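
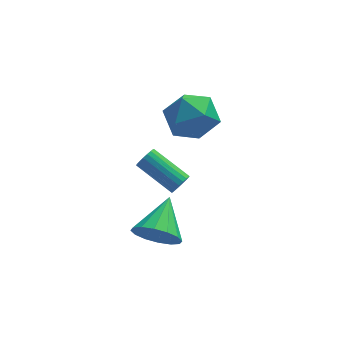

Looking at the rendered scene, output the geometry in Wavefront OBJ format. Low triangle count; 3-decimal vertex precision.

v -0.187 4.606 3.677
v 0.81 3.93 4.049
v -0.75 3.09 2.431
v 0.247 2.414 2.803
v -0.702 2.632 3.605
v -0.354 3.569 4.375
v 0.414 3.451 2.105
v 0.762 4.388 2.875
v 1.182 3.216 3.078
v 0.492 2.71 4.005
v -0.432 4.31 2.475
v -1.122 3.804 3.402
v -1.713 -1.453 0.416
v -0.815 -1.528 -0.103
v -1.087 0.153 1.264
v -1.136 -1.235 -0.421
v -1.611 -1 -0.515
v -2.114 -0.887 -0.359
v -2.509 -0.925 0.005
v -2.691 -1.104 0.478
v -2.611 -1.377 0.936
v -2.29 -1.67 1.254
v -1.815 -1.905 1.347
v -1.312 -2.018 1.191
v -0.917 -1.98 0.828
v -0.735 -1.801 0.354
v -0.753 -1.216 3.406
v -0.438 -1.122 3.784
v -1.733 -0.11 4.611
v -2.047 -0.204 4.234
v -0.398 -0.955 3.643
v -1.692 0.057 4.47
v -0.427 -0.84 3.455
v -1.722 0.173 4.282
v -0.521 -0.799 3.257
v -1.816 0.214 4.085
v -0.661 -0.84 3.089
v -1.956 0.172 3.917
v -0.819 -0.957 2.984
v -2.114 0.056 3.812
v -0.964 -1.124 2.963
v -2.259 -0.112 3.79
v -1.067 -1.31 3.029
v -2.362 -0.298 3.856
v -1.108 -1.477 3.17
v -2.402 -0.465 3.997
v -1.078 -1.593 3.358
v -2.373 -0.58 4.185
v -0.984 -1.634 3.555
v -2.279 -0.621 4.383
v -0.844 -1.592 3.723
v -2.139 -0.58 4.551
v -0.686 -1.476 3.828
v -1.981 -0.463 4.656
v -0.541 -1.308 3.85
v -1.836 -0.296 4.677
f 1 12 6
f 1 6 2
f 1 2 8
f 1 8 11
f 1 11 12
f 2 6 10
f 6 12 5
f 12 11 3
f 11 8 7
f 8 2 9
f 4 10 5
f 4 5 3
f 4 3 7
f 4 7 9
f 4 9 10
f 5 10 6
f 3 5 12
f 7 3 11
f 9 7 8
f 10 9 2
f 14 13 16
f 14 16 15
f 16 13 17
f 16 17 15
f 17 13 18
f 17 18 15
f 18 13 19
f 18 19 15
f 19 13 20
f 19 20 15
f 20 13 21
f 20 21 15
f 21 13 22
f 21 22 15
f 22 13 23
f 22 23 15
f 23 13 24
f 23 24 15
f 24 13 25
f 24 25 15
f 25 13 26
f 25 26 15
f 26 13 14
f 26 14 15
f 28 27 31
f 28 31 29
f 29 31 32
f 29 32 30
f 31 27 33
f 31 33 32
f 32 33 34
f 32 34 30
f 33 27 35
f 33 35 34
f 34 35 36
f 34 36 30
f 35 27 37
f 35 37 36
f 36 37 38
f 36 38 30
f 37 27 39
f 37 39 38
f 38 39 40
f 38 40 30
f 39 27 41
f 39 41 40
f 40 41 42
f 40 42 30
f 41 27 43
f 41 43 42
f 42 43 44
f 42 44 30
f 43 27 45
f 43 45 44
f 44 45 46
f 44 46 30
f 45 27 47
f 45 47 46
f 46 47 48
f 46 48 30
f 47 27 49
f 47 49 48
f 48 49 50
f 48 50 30
f 49 27 51
f 49 51 50
f 50 51 52
f 50 52 30
f 51 27 53
f 51 53 52
f 52 53 54
f 52 54 30
f 53 27 55
f 53 55 54
f 54 55 56
f 54 56 30
f 55 27 28
f 55 28 56
f 56 28 29
f 56 29 30



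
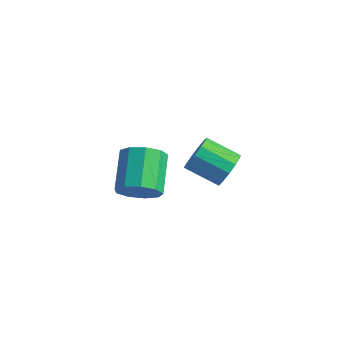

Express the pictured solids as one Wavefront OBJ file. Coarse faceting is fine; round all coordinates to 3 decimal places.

v -1.788 3.784 -1.915
v -1.267 3.606 -1.08
v -2.791 2.939 -0.27
v -3.312 3.116 -1.105
v -1.471 4.129 -1.032
v -2.995 3.462 -0.222
v -1.775 4.543 -1.264
v -3.299 3.876 -0.455
v -2.083 4.715 -1.703
v -3.607 4.048 -0.894
v -2.298 4.592 -2.209
v -3.822 3.925 -1.4
v -2.351 4.212 -2.622
v -3.875 3.545 -1.812
v -2.225 3.696 -2.81
v -3.749 3.029 -2.001
v -1.96 3.208 -2.714
v -3.484 2.54 -1.904
v -1.641 2.902 -2.364
v -3.165 2.235 -1.555
v -1.368 2.877 -1.872
v -2.892 2.21 -1.062
v -1.229 3.139 -1.393
v -2.753 2.472 -0.584
v -1.938 -2.035 0.07
v -1.051 -1.85 0.659
v -2.135 -0.401 1.838
v -3.022 -0.585 1.25
v -1.07 -1.393 0.079
v -2.153 0.057 1.258
v -1.495 -1.235 -0.505
v -2.578 0.214 0.675
v -2.127 -1.452 -0.819
v -3.21 -0.003 0.36
v -2.671 -1.942 -0.718
v -3.754 -0.492 0.462
v -2.872 -2.475 -0.247
v -3.956 -1.025 0.932
v -2.636 -2.802 0.372
v -3.72 -1.352 1.551
v -2.074 -2.77 0.85
v -3.157 -1.321 2.029
v -1.448 -2.394 0.963
v -2.532 -0.945 2.142
f 2 1 5
f 2 5 3
f 3 5 6
f 3 6 4
f 5 1 7
f 5 7 6
f 6 7 8
f 6 8 4
f 7 1 9
f 7 9 8
f 8 9 10
f 8 10 4
f 9 1 11
f 9 11 10
f 10 11 12
f 10 12 4
f 11 1 13
f 11 13 12
f 12 13 14
f 12 14 4
f 13 1 15
f 13 15 14
f 14 15 16
f 14 16 4
f 15 1 17
f 15 17 16
f 16 17 18
f 16 18 4
f 17 1 19
f 17 19 18
f 18 19 20
f 18 20 4
f 19 1 21
f 19 21 20
f 20 21 22
f 20 22 4
f 21 1 23
f 21 23 22
f 22 23 24
f 22 24 4
f 23 1 2
f 23 2 24
f 24 2 3
f 24 3 4
f 26 25 29
f 26 29 27
f 27 29 30
f 27 30 28
f 29 25 31
f 29 31 30
f 30 31 32
f 30 32 28
f 31 25 33
f 31 33 32
f 32 33 34
f 32 34 28
f 33 25 35
f 33 35 34
f 34 35 36
f 34 36 28
f 35 25 37
f 35 37 36
f 36 37 38
f 36 38 28
f 37 25 39
f 37 39 38
f 38 39 40
f 38 40 28
f 39 25 41
f 39 41 40
f 40 41 42
f 40 42 28
f 41 25 43
f 41 43 42
f 42 43 44
f 42 44 28
f 43 25 26
f 43 26 44
f 44 26 27
f 44 27 28



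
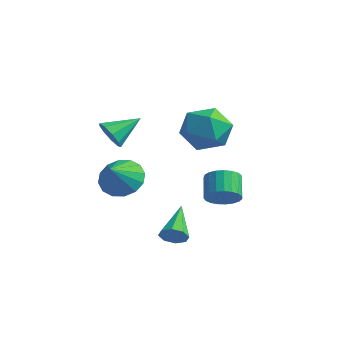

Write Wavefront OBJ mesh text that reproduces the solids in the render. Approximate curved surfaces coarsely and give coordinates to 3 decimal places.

v -1.592 1.675 2.607
v -1.102 2.418 3.362
v -1.038 0.222 3.678
v -0.548 0.965 4.433
v -1.71 0.917 4.333
v -2.052 1.815 3.671
v -0.088 0.825 3.369
v -0.43 1.723 2.707
v -0.172 1.893 3.833
v -1.174 1.95 4.428
v -0.966 0.69 2.612
v -1.968 0.747 3.207
v -0.898 2.151 -0.55
v -0.261 2.344 -0.161
v -0.906 3.022 0.558
v -1.542 2.829 0.17
v -0.273 2.571 -0.386
v -0.918 3.249 0.333
v -0.393 2.726 -0.639
v -1.038 3.404 0.08
v -0.6 2.781 -0.877
v -1.245 3.459 -0.158
v -0.859 2.728 -1.058
v -1.503 3.406 -0.339
v -1.124 2.574 -1.152
v -1.769 3.252 -0.432
v -1.35 2.348 -1.141
v -1.995 3.026 -0.422
v -1.498 2.087 -1.028
v -2.143 2.765 -0.308
v -1.542 1.838 -0.832
v -2.187 2.516 -0.113
v -1.475 1.642 -0.587
v -2.119 2.32 0.132
v -1.308 1.535 -0.336
v -1.952 2.213 0.383
v -1.07 1.534 -0.122
v -1.714 2.212 0.597
v -0.802 1.64 0.018
v -1.446 2.318 0.737
v -0.551 1.834 0.06
v -1.195 2.512 0.779
v -0.36 2.083 -0.003
v -1.004 2.761 0.716
v -4.089 -0.978 2.971
v -3.552 -1.358 3.311
v -3.631 0.278 3.649
v -3.384 -1.18 2.868
v -3.546 -0.907 2.473
v -3.961 -0.669 2.311
v -4.437 -0.575 2.457
v -4.749 -0.67 2.844
v -4.753 -0.909 3.29
v -4.445 -1.181 3.586
v -3.971 -1.358 3.595
v -3.735 -0.705 0.608
v -2.786 -0.431 0.551
v -3.405 -1.655 1.552
v -2.987 -0.136 0.918
v -3.389 0.007 1.202
v -3.884 -0.041 1.327
v -4.339 -0.267 1.259
v -4.632 -0.611 1.016
v -4.685 -0.979 0.664
v -4.483 -1.274 0.297
v -4.081 -1.417 0.013
v -3.586 -1.369 -0.112
v -3.131 -1.143 -0.044
v -2.838 -0.8 0.199
v 1.045 -2.682 -0.11
v 1.301 -2.29 -0.468
v 0.195 -1.378 0.71
v 0.909 -2.443 -0.632
v 0.597 -2.736 -0.49
v 0.547 -2.998 -0.125
v 0.789 -3.075 0.248
v 1.181 -2.922 0.412
v 1.494 -2.629 0.27
v 1.543 -2.367 -0.095
f 1 12 6
f 1 6 2
f 1 2 8
f 1 8 11
f 1 11 12
f 2 6 10
f 6 12 5
f 12 11 3
f 11 8 7
f 8 2 9
f 4 10 5
f 4 5 3
f 4 3 7
f 4 7 9
f 4 9 10
f 5 10 6
f 3 5 12
f 7 3 11
f 9 7 8
f 10 9 2
f 14 13 17
f 14 17 15
f 15 17 18
f 15 18 16
f 17 13 19
f 17 19 18
f 18 19 20
f 18 20 16
f 19 13 21
f 19 21 20
f 20 21 22
f 20 22 16
f 21 13 23
f 21 23 22
f 22 23 24
f 22 24 16
f 23 13 25
f 23 25 24
f 24 25 26
f 24 26 16
f 25 13 27
f 25 27 26
f 26 27 28
f 26 28 16
f 27 13 29
f 27 29 28
f 28 29 30
f 28 30 16
f 29 13 31
f 29 31 30
f 30 31 32
f 30 32 16
f 31 13 33
f 31 33 32
f 32 33 34
f 32 34 16
f 33 13 35
f 33 35 34
f 34 35 36
f 34 36 16
f 35 13 37
f 35 37 36
f 36 37 38
f 36 38 16
f 37 13 39
f 37 39 38
f 38 39 40
f 38 40 16
f 39 13 41
f 39 41 40
f 40 41 42
f 40 42 16
f 41 13 43
f 41 43 42
f 42 43 44
f 42 44 16
f 43 13 14
f 43 14 44
f 44 14 15
f 44 15 16
f 46 45 48
f 46 48 47
f 48 45 49
f 48 49 47
f 49 45 50
f 49 50 47
f 50 45 51
f 50 51 47
f 51 45 52
f 51 52 47
f 52 45 53
f 52 53 47
f 53 45 54
f 53 54 47
f 54 45 55
f 54 55 47
f 55 45 46
f 55 46 47
f 57 56 59
f 57 59 58
f 59 56 60
f 59 60 58
f 60 56 61
f 60 61 58
f 61 56 62
f 61 62 58
f 62 56 63
f 62 63 58
f 63 56 64
f 63 64 58
f 64 56 65
f 64 65 58
f 65 56 66
f 65 66 58
f 66 56 67
f 66 67 58
f 67 56 68
f 67 68 58
f 68 56 69
f 68 69 58
f 69 56 57
f 69 57 58
f 71 70 73
f 71 73 72
f 73 70 74
f 73 74 72
f 74 70 75
f 74 75 72
f 75 70 76
f 75 76 72
f 76 70 77
f 76 77 72
f 77 70 78
f 77 78 72
f 78 70 79
f 78 79 72
f 79 70 71
f 79 71 72



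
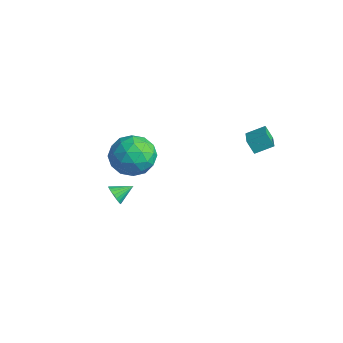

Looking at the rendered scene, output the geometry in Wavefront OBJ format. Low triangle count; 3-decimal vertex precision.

v 1.837 -2.954 3.463
v 2.674 -2.947 4.292
v 2.066 -4.833 3.248
v 2.903 -4.826 4.077
v 1.78 -4.628 4.372
v 1.638 -3.466 4.504
v 3.102 -4.314 3.036
v 2.96 -3.152 3.168
v 3.455 -3.787 4.028
v 2.638 -3.981 4.854
v 2.102 -3.799 2.686
v 1.285 -3.993 3.512
v 2.235 -2.785 3.896
v 2.505 -4.995 3.644
v 1.845 -4.878 3.817
v 2.336 -4.874 4.304
v 1.627 -3.091 4.021
v 2.118 -3.086 4.508
v 1.593 -4.074 4.555
v 2.622 -4.694 3.032
v 3.113 -4.689 3.519
v 2.404 -2.906 3.236
v 2.895 -2.902 3.723
v 3.147 -3.706 2.985
v 3.186 -3.275 4.228
v 3.321 -4.38 4.102
v 3.438 -4.079 3.49
v 3.355 -3.396 3.568
v 2.706 -3.389 4.714
v 2.841 -4.494 4.588
v 2.181 -4.377 4.761
v 2.098 -3.694 4.839
v 3.165 -3.883 4.558
v 1.899 -3.286 2.952
v 2.034 -4.391 2.826
v 2.642 -4.086 2.701
v 2.559 -3.403 2.779
v 1.419 -3.4 3.438
v 1.554 -4.505 3.312
v 1.385 -4.384 3.972
v 1.302 -3.701 4.05
v 1.575 -3.897 2.982
v 3.108 1.81 3.327
v 4.072 1.185 3.674
v 3.496 2.648 3.761
v 4.46 2.022 4.108
v 3.48 1.998 2.632
v 4.444 1.372 2.979
v 3.868 2.835 3.066
v 4.832 2.21 3.413
v -0.972 -2.905 -1.957
v -0.618 -3.172 -1.567
v -0.748 -1.975 -1.523
v -0.464 -3.123 -1.751
v -0.397 -3.037 -1.971
v -0.43 -2.927 -2.188
v -0.556 -2.814 -2.366
v -0.755 -2.717 -2.472
v -0.991 -2.652 -2.489
v -1.224 -2.631 -2.415
v -1.413 -2.657 -2.261
v -1.526 -2.726 -2.054
v -1.543 -2.826 -1.831
v -1.461 -2.94 -1.629
v -1.295 -3.047 -1.484
v -1.073 -3.13 -1.421
v -0.834 -3.174 -1.45
f 1 38 17
f 38 12 41
f 17 41 6
f 38 41 17
f 1 17 13
f 17 6 18
f 13 18 2
f 17 18 13
f 1 13 22
f 13 2 23
f 22 23 8
f 13 23 22
f 1 22 34
f 22 8 37
f 34 37 11
f 22 37 34
f 1 34 38
f 34 11 42
f 38 42 12
f 34 42 38
f 2 18 29
f 18 6 32
f 29 32 10
f 18 32 29
f 6 41 19
f 41 12 40
f 19 40 5
f 41 40 19
f 12 42 39
f 42 11 35
f 39 35 3
f 42 35 39
f 11 37 36
f 37 8 24
f 36 24 7
f 37 24 36
f 8 23 28
f 23 2 25
f 28 25 9
f 23 25 28
f 4 30 16
f 30 10 31
f 16 31 5
f 30 31 16
f 4 16 14
f 16 5 15
f 14 15 3
f 16 15 14
f 4 14 21
f 14 3 20
f 21 20 7
f 14 20 21
f 4 21 26
f 21 7 27
f 26 27 9
f 21 27 26
f 4 26 30
f 26 9 33
f 30 33 10
f 26 33 30
f 5 31 19
f 31 10 32
f 19 32 6
f 31 32 19
f 3 15 39
f 15 5 40
f 39 40 12
f 15 40 39
f 7 20 36
f 20 3 35
f 36 35 11
f 20 35 36
f 9 27 28
f 27 7 24
f 28 24 8
f 27 24 28
f 10 33 29
f 33 9 25
f 29 25 2
f 33 25 29
f 44 46 43
f 47 44 43
f 43 46 45
f 45 47 43
f 44 50 46
f 48 44 47
f 48 50 44
f 46 50 45
f 49 47 45
f 45 50 49
f 49 48 47
f 50 48 49
f 52 51 54
f 52 54 53
f 54 51 55
f 54 55 53
f 55 51 56
f 55 56 53
f 56 51 57
f 56 57 53
f 57 51 58
f 57 58 53
f 58 51 59
f 58 59 53
f 59 51 60
f 59 60 53
f 60 51 61
f 60 61 53
f 61 51 62
f 61 62 53
f 62 51 63
f 62 63 53
f 63 51 64
f 63 64 53
f 64 51 65
f 64 65 53
f 65 51 66
f 65 66 53
f 66 51 67
f 66 67 53
f 67 51 52
f 67 52 53



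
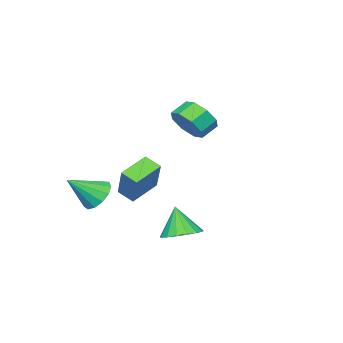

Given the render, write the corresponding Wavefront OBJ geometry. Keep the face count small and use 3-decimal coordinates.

v -2.449 -1.228 1.41
v -1.87 -1.215 2.297
v -2.731 -0.999 2.857
v -3.311 -1.012 1.97
v -1.915 -0.486 1.946
v -2.776 -0.269 2.505
v -2.273 -0.191 1.28
v -3.135 0.025 1.84
v -2.735 -0.504 0.691
v -3.596 -0.287 1.251
v -3.029 -1.241 0.523
v -3.89 -1.025 1.083
v -2.984 -1.971 0.875
v -3.845 -1.754 1.434
v -2.625 -2.265 1.54
v -3.487 -2.049 2.1
v -2.164 -1.953 2.129
v -3.025 -1.736 2.689
v 2.547 -2.396 -1.929
v 2.948 -2.862 -2.653
v 3.793 -3.124 -0.771
v 3.196 -2.389 -2.623
v 3.238 -1.918 -2.372
v 3.061 -1.599 -1.981
v 2.721 -1.532 -1.573
v 2.325 -1.74 -1.278
v 2 -2.157 -1.19
v 1.849 -2.649 -1.337
v 1.919 -3.06 -1.671
v 2.189 -3.261 -2.088
v 2.572 -3.187 -2.454
v 1.292 -2.251 -2.067
v -0.206 -2.097 -1.441
v 1.2 -1.407 -2.493
v -0.297 -1.253 -1.868
v 2.097 -1.307 -0.372
v 0.6 -1.153 0.253
v 2.006 -0.463 -0.799
v 0.508 -0.309 -0.173
v 2.514 2.612 -3.031
v 3.495 2.596 -2.9
v 2.306 2.048 -1.549
v 3.368 3.028 -2.753
v 3.046 3.365 -2.67
v 2.602 3.53 -2.67
v 2.137 3.484 -2.752
v 1.759 3.239 -2.898
v 1.554 2.85 -3.075
v 1.569 2.407 -3.242
v 1.8 2.011 -3.361
v 2.195 1.752 -3.404
v 2.663 1.691 -3.361
v 3.097 1.841 -3.243
v 3.397 2.167 -3.077
f 2 1 5
f 2 5 3
f 3 5 6
f 3 6 4
f 5 1 7
f 5 7 6
f 6 7 8
f 6 8 4
f 7 1 9
f 7 9 8
f 8 9 10
f 8 10 4
f 9 1 11
f 9 11 10
f 10 11 12
f 10 12 4
f 11 1 13
f 11 13 12
f 12 13 14
f 12 14 4
f 13 1 15
f 13 15 14
f 14 15 16
f 14 16 4
f 15 1 17
f 15 17 16
f 16 17 18
f 16 18 4
f 17 1 2
f 17 2 18
f 18 2 3
f 18 3 4
f 20 19 22
f 20 22 21
f 22 19 23
f 22 23 21
f 23 19 24
f 23 24 21
f 24 19 25
f 24 25 21
f 25 19 26
f 25 26 21
f 26 19 27
f 26 27 21
f 27 19 28
f 27 28 21
f 28 19 29
f 28 29 21
f 29 19 30
f 29 30 21
f 30 19 31
f 30 31 21
f 31 19 20
f 31 20 21
f 33 35 32
f 36 33 32
f 32 35 34
f 34 36 32
f 33 39 35
f 37 33 36
f 37 39 33
f 35 39 34
f 38 36 34
f 34 39 38
f 38 37 36
f 39 37 38
f 41 40 43
f 41 43 42
f 43 40 44
f 43 44 42
f 44 40 45
f 44 45 42
f 45 40 46
f 45 46 42
f 46 40 47
f 46 47 42
f 47 40 48
f 47 48 42
f 48 40 49
f 48 49 42
f 49 40 50
f 49 50 42
f 50 40 51
f 50 51 42
f 51 40 52
f 51 52 42
f 52 40 53
f 52 53 42
f 53 40 54
f 53 54 42
f 54 40 41
f 54 41 42



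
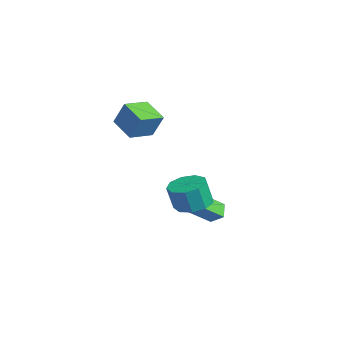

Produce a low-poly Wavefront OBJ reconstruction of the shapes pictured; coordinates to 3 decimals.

v 0.494 0.953 -4.429
v 0.548 -0.605 -3.192
v 1.099 1.429 -3.856
v 1.154 -0.129 -2.619
v 1.246 0.589 -4.921
v 1.301 -0.969 -3.684
v 1.852 1.065 -4.348
v 1.906 -0.493 -3.111
v 2.333 -0.83 -2.712
v 3.373 -0.61 -2.595
v 3.288 -0.969 -1.152
v 2.247 -1.19 -1.268
v 2.974 -0.009 -2.469
v 2.889 -0.368 -1.026
v 2.275 0.207 -2.457
v 2.19 -0.152 -1.013
v 1.603 -0.062 -2.564
v 1.518 -0.421 -1.12
v 1.272 -0.691 -2.74
v 1.187 -1.05 -1.296
v 1.438 -1.385 -2.903
v 1.352 -1.744 -1.459
v 2.022 -1.819 -2.976
v 1.937 -2.179 -1.533
v 2.752 -1.791 -2.926
v 2.666 -2.151 -1.483
v 3.285 -1.313 -2.776
v 3.2 -1.673 -1.332
v -0.981 -3.925 2.3
v -0.509 -3.497 3.691
v -1.453 -2.497 2.021
v -0.98 -2.069 3.412
v 0.44 -3.571 1.708
v 0.913 -3.143 3.099
v -0.031 -2.143 1.429
v 0.441 -1.715 2.82
f 2 4 1
f 5 2 1
f 1 4 3
f 3 5 1
f 2 8 4
f 6 2 5
f 6 8 2
f 4 8 3
f 7 5 3
f 3 8 7
f 7 6 5
f 8 6 7
f 10 9 13
f 10 13 11
f 11 13 14
f 11 14 12
f 13 9 15
f 13 15 14
f 14 15 16
f 14 16 12
f 15 9 17
f 15 17 16
f 16 17 18
f 16 18 12
f 17 9 19
f 17 19 18
f 18 19 20
f 18 20 12
f 19 9 21
f 19 21 20
f 20 21 22
f 20 22 12
f 21 9 23
f 21 23 22
f 22 23 24
f 22 24 12
f 23 9 25
f 23 25 24
f 24 25 26
f 24 26 12
f 25 9 27
f 25 27 26
f 26 27 28
f 26 28 12
f 27 9 10
f 27 10 28
f 28 10 11
f 28 11 12
f 30 32 29
f 33 30 29
f 29 32 31
f 31 33 29
f 30 36 32
f 34 30 33
f 34 36 30
f 32 36 31
f 35 33 31
f 31 36 35
f 35 34 33
f 36 34 35



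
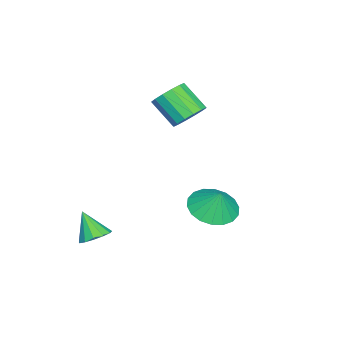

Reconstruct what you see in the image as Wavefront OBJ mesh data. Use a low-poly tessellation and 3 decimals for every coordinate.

v 2.971 -2.521 -3.813
v 3.528 -2.371 -3.535
v 2.629 -3.119 -2.807
v 3.299 -2.105 -3.454
v 2.966 -1.97 -3.487
v 2.635 -2.01 -3.624
v 2.411 -2.212 -3.821
v 2.364 -2.512 -4.015
v 2.51 -2.815 -4.145
v 2.803 -3.024 -4.17
v 3.149 -3.074 -4.082
v 3.439 -2.947 -3.908
v 3.58 -2.685 -3.704
v 2.657 1.691 -1.57
v 3.412 1.132 -1.567
v 2.903 2.029 -0.65
v 3.559 1.485 -1.736
v 3.526 1.88 -1.872
v 3.322 2.237 -1.949
v 2.986 2.485 -1.95
v 2.584 2.577 -1.876
v 2.197 2.493 -1.741
v 1.901 2.25 -1.572
v 1.755 1.897 -1.403
v 1.787 1.502 -1.267
v 1.992 1.146 -1.191
v 2.328 0.897 -1.189
v 2.729 0.805 -1.264
v 3.116 0.889 -1.398
v -1.301 -0.324 0.295
v -0.765 -0.793 0.028
v -1.143 -1.744 0.939
v -1.679 -1.276 1.205
v -0.588 -0.589 0.315
v -0.967 -1.54 1.225
v -0.603 -0.314 0.596
v -0.982 -1.265 1.506
v -0.805 -0.042 0.796
v -1.183 -0.993 1.707
v -1.139 0.155 0.862
v -1.518 -0.797 1.773
v -1.517 0.222 0.776
v -1.896 -0.729 1.687
v -1.837 0.144 0.561
v -2.215 -0.807 1.472
v -2.013 -0.06 0.275
v -2.392 -1.011 1.185
v -1.998 -0.335 -0.006
v -2.377 -1.286 0.904
v -1.797 -0.607 -0.207
v -2.175 -1.558 0.704
v -1.462 -0.803 -0.273
v -1.841 -1.755 0.638
v -1.084 -0.871 -0.187
v -1.463 -1.822 0.724
f 2 1 4
f 2 4 3
f 4 1 5
f 4 5 3
f 5 1 6
f 5 6 3
f 6 1 7
f 6 7 3
f 7 1 8
f 7 8 3
f 8 1 9
f 8 9 3
f 9 1 10
f 9 10 3
f 10 1 11
f 10 11 3
f 11 1 12
f 11 12 3
f 12 1 13
f 12 13 3
f 13 1 2
f 13 2 3
f 15 14 17
f 15 17 16
f 17 14 18
f 17 18 16
f 18 14 19
f 18 19 16
f 19 14 20
f 19 20 16
f 20 14 21
f 20 21 16
f 21 14 22
f 21 22 16
f 22 14 23
f 22 23 16
f 23 14 24
f 23 24 16
f 24 14 25
f 24 25 16
f 25 14 26
f 25 26 16
f 26 14 27
f 26 27 16
f 27 14 28
f 27 28 16
f 28 14 29
f 28 29 16
f 29 14 15
f 29 15 16
f 31 30 34
f 31 34 32
f 32 34 35
f 32 35 33
f 34 30 36
f 34 36 35
f 35 36 37
f 35 37 33
f 36 30 38
f 36 38 37
f 37 38 39
f 37 39 33
f 38 30 40
f 38 40 39
f 39 40 41
f 39 41 33
f 40 30 42
f 40 42 41
f 41 42 43
f 41 43 33
f 42 30 44
f 42 44 43
f 43 44 45
f 43 45 33
f 44 30 46
f 44 46 45
f 45 46 47
f 45 47 33
f 46 30 48
f 46 48 47
f 47 48 49
f 47 49 33
f 48 30 50
f 48 50 49
f 49 50 51
f 49 51 33
f 50 30 52
f 50 52 51
f 51 52 53
f 51 53 33
f 52 30 54
f 52 54 53
f 53 54 55
f 53 55 33
f 54 30 31
f 54 31 55
f 55 31 32
f 55 32 33



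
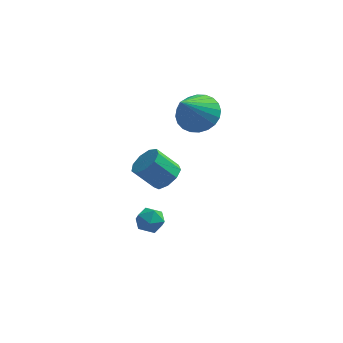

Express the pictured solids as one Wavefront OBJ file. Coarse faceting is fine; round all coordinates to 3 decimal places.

v 3.626 -2.245 0.261
v 4.078 -2.708 0.619
v 3.206 -2.819 1.577
v 2.754 -2.355 1.219
v 4.172 -2.231 0.76
v 3.3 -2.342 1.718
v 4.011 -1.761 0.667
v 3.139 -1.871 1.625
v 3.669 -1.516 0.385
v 2.797 -1.627 1.343
v 3.308 -1.613 0.044
v 2.436 -1.724 1.002
v 3.095 -2.005 -0.195
v 2.223 -2.116 0.763
v 3.13 -2.509 -0.221
v 2.258 -2.62 0.737
v 3.398 -2.89 -0.021
v 2.526 -3 0.937
v 3.772 -2.968 0.311
v 2.9 -3.079 1.269
v 2.067 -0.814 -3.71
v 2.608 -0.387 -3.857
v 2.792 -1.593 -3.303
v 3.333 -1.166 -3.45
v 2.883 -0.998 -2.935
v 2.434 -0.517 -3.187
v 2.966 -1.463 -3.973
v 2.517 -0.982 -4.225
v 3.163 -0.788 -4.02
v 3.112 -0.501 -3.379
v 2.288 -1.479 -3.781
v 2.237 -1.192 -3.14
v 4.084 3.046 0.387
v 5.053 2.701 0.45
v 3.516 1.734 1.953
v 5.062 3.007 0.71
v 4.922 3.32 0.921
v 4.654 3.59 1.05
v 4.3 3.778 1.079
v 3.913 3.854 1.002
v 3.552 3.807 0.832
v 3.272 3.645 0.594
v 3.116 3.391 0.324
v 3.107 3.084 0.065
v 3.247 2.772 -0.146
v 3.514 2.501 -0.276
v 3.868 2.314 -0.304
v 4.256 2.238 -0.228
v 4.617 2.284 -0.057
v 4.896 2.447 0.181
f 2 1 5
f 2 5 3
f 3 5 6
f 3 6 4
f 5 1 7
f 5 7 6
f 6 7 8
f 6 8 4
f 7 1 9
f 7 9 8
f 8 9 10
f 8 10 4
f 9 1 11
f 9 11 10
f 10 11 12
f 10 12 4
f 11 1 13
f 11 13 12
f 12 13 14
f 12 14 4
f 13 1 15
f 13 15 14
f 14 15 16
f 14 16 4
f 15 1 17
f 15 17 16
f 16 17 18
f 16 18 4
f 17 1 19
f 17 19 18
f 18 19 20
f 18 20 4
f 19 1 2
f 19 2 20
f 20 2 3
f 20 3 4
f 21 32 26
f 21 26 22
f 21 22 28
f 21 28 31
f 21 31 32
f 22 26 30
f 26 32 25
f 32 31 23
f 31 28 27
f 28 22 29
f 24 30 25
f 24 25 23
f 24 23 27
f 24 27 29
f 24 29 30
f 25 30 26
f 23 25 32
f 27 23 31
f 29 27 28
f 30 29 22
f 34 33 36
f 34 36 35
f 36 33 37
f 36 37 35
f 37 33 38
f 37 38 35
f 38 33 39
f 38 39 35
f 39 33 40
f 39 40 35
f 40 33 41
f 40 41 35
f 41 33 42
f 41 42 35
f 42 33 43
f 42 43 35
f 43 33 44
f 43 44 35
f 44 33 45
f 44 45 35
f 45 33 46
f 45 46 35
f 46 33 47
f 46 47 35
f 47 33 48
f 47 48 35
f 48 33 49
f 48 49 35
f 49 33 50
f 49 50 35
f 50 33 34
f 50 34 35



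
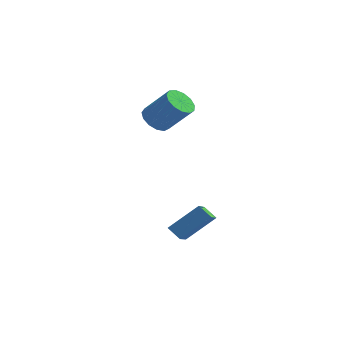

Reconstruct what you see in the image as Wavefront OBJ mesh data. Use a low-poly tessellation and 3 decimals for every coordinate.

v -3.635 3.703 1.295
v -2.981 3.316 0.692
v -1.511 3.29 2.302
v -2.165 3.677 2.905
v -2.927 3.858 0.651
v -1.457 3.832 2.26
v -3.097 4.351 0.814
v -1.627 4.325 2.424
v -3.438 4.638 1.13
v -1.968 4.612 2.74
v -3.841 4.629 1.499
v -2.371 4.603 3.108
v -4.179 4.325 1.802
v -2.709 4.299 3.412
v -4.345 3.824 1.945
v -2.875 3.798 3.555
v -4.285 3.285 1.882
v -2.815 3.259 3.491
v -4.018 2.878 1.632
v -2.548 2.852 3.241
v -3.63 2.733 1.275
v -2.16 2.707 2.885
v -3.244 2.896 0.925
v -1.774 2.87 2.534
v -0.65 -1.9 -3.719
v 0.647 -0.856 -2.36
v -1.013 -0.172 -4.701
v 0.284 0.872 -3.341
v 0.096 -2.072 -4.299
v 1.393 -1.028 -2.939
v -0.267 -0.344 -5.28
v 1.03 0.7 -3.921
f 2 1 5
f 2 5 3
f 3 5 6
f 3 6 4
f 5 1 7
f 5 7 6
f 6 7 8
f 6 8 4
f 7 1 9
f 7 9 8
f 8 9 10
f 8 10 4
f 9 1 11
f 9 11 10
f 10 11 12
f 10 12 4
f 11 1 13
f 11 13 12
f 12 13 14
f 12 14 4
f 13 1 15
f 13 15 14
f 14 15 16
f 14 16 4
f 15 1 17
f 15 17 16
f 16 17 18
f 16 18 4
f 17 1 19
f 17 19 18
f 18 19 20
f 18 20 4
f 19 1 21
f 19 21 20
f 20 21 22
f 20 22 4
f 21 1 23
f 21 23 22
f 22 23 24
f 22 24 4
f 23 1 2
f 23 2 24
f 24 2 3
f 24 3 4
f 26 28 25
f 29 26 25
f 25 28 27
f 27 29 25
f 26 32 28
f 30 26 29
f 30 32 26
f 28 32 27
f 31 29 27
f 27 32 31
f 31 30 29
f 32 30 31



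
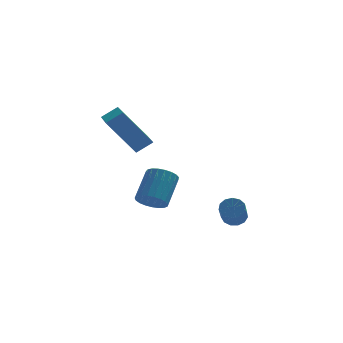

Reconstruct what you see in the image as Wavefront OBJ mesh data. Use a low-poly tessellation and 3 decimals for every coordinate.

v -0.829 1.758 -2.568
v -0.128 1.704 -2.856
v 0.45 2.827 -1.66
v -0.251 2.882 -1.372
v -0.249 1.944 -3.023
v 0.329 3.067 -1.826
v -0.471 2.152 -3.111
v 0.108 3.275 -1.914
v -0.754 2.291 -3.105
v -0.176 3.414 -1.908
v -1.051 2.339 -3.006
v -0.472 3.462 -1.81
v -1.309 2.286 -2.832
v -0.73 3.409 -1.635
v -1.484 2.142 -2.612
v -0.905 3.265 -1.415
v -1.546 1.932 -2.384
v -0.967 3.055 -1.188
v -1.484 1.691 -2.188
v -0.906 2.814 -0.992
v -1.309 1.463 -2.058
v -0.73 2.586 -0.862
v -1.051 1.285 -2.017
v -0.472 2.408 -0.82
v -0.755 1.189 -2.07
v -0.176 2.312 -0.874
v -0.471 1.192 -2.21
v 0.107 2.315 -1.013
v -0.25 1.293 -2.411
v 0.329 2.416 -1.215
v -0.128 1.474 -2.64
v 0.45 2.597 -1.444
v -1.559 0.543 0.831
v -2.831 0.725 2.53
v -1.665 2.598 0.531
v -2.937 2.781 2.23
v -0.823 0.659 1.37
v -2.095 0.842 3.069
v -0.929 2.715 1.07
v -2.201 2.897 2.769
v 2.905 2.408 -3.799
v 3.482 2.248 -3.842
v 3.252 1.173 -2.944
v 2.675 1.332 -2.901
v 3.463 2.467 -3.585
v 3.232 1.391 -2.687
v 3.266 2.667 -3.396
v 3.036 1.591 -2.498
v 2.955 2.785 -3.335
v 2.725 1.709 -2.437
v 2.629 2.783 -3.421
v 2.398 1.707 -2.523
v 2.389 2.662 -3.627
v 2.159 1.586 -2.729
v 2.314 2.46 -3.888
v 2.084 1.385 -2.99
v 2.427 2.242 -4.12
v 2.196 1.166 -3.222
v 2.691 2.076 -4.251
v 2.46 1.001 -3.353
v 3.023 2.016 -4.238
v 2.793 0.94 -3.34
v 3.318 2.08 -4.086
v 3.088 1.005 -3.187
f 2 1 5
f 2 5 3
f 3 5 6
f 3 6 4
f 5 1 7
f 5 7 6
f 6 7 8
f 6 8 4
f 7 1 9
f 7 9 8
f 8 9 10
f 8 10 4
f 9 1 11
f 9 11 10
f 10 11 12
f 10 12 4
f 11 1 13
f 11 13 12
f 12 13 14
f 12 14 4
f 13 1 15
f 13 15 14
f 14 15 16
f 14 16 4
f 15 1 17
f 15 17 16
f 16 17 18
f 16 18 4
f 17 1 19
f 17 19 18
f 18 19 20
f 18 20 4
f 19 1 21
f 19 21 20
f 20 21 22
f 20 22 4
f 21 1 23
f 21 23 22
f 22 23 24
f 22 24 4
f 23 1 25
f 23 25 24
f 24 25 26
f 24 26 4
f 25 1 27
f 25 27 26
f 26 27 28
f 26 28 4
f 27 1 29
f 27 29 28
f 28 29 30
f 28 30 4
f 29 1 31
f 29 31 30
f 30 31 32
f 30 32 4
f 31 1 2
f 31 2 32
f 32 2 3
f 32 3 4
f 34 36 33
f 37 34 33
f 33 36 35
f 35 37 33
f 34 40 36
f 38 34 37
f 38 40 34
f 36 40 35
f 39 37 35
f 35 40 39
f 39 38 37
f 40 38 39
f 42 41 45
f 42 45 43
f 43 45 46
f 43 46 44
f 45 41 47
f 45 47 46
f 46 47 48
f 46 48 44
f 47 41 49
f 47 49 48
f 48 49 50
f 48 50 44
f 49 41 51
f 49 51 50
f 50 51 52
f 50 52 44
f 51 41 53
f 51 53 52
f 52 53 54
f 52 54 44
f 53 41 55
f 53 55 54
f 54 55 56
f 54 56 44
f 55 41 57
f 55 57 56
f 56 57 58
f 56 58 44
f 57 41 59
f 57 59 58
f 58 59 60
f 58 60 44
f 59 41 61
f 59 61 60
f 60 61 62
f 60 62 44
f 61 41 63
f 61 63 62
f 62 63 64
f 62 64 44
f 63 41 42
f 63 42 64
f 64 42 43
f 64 43 44



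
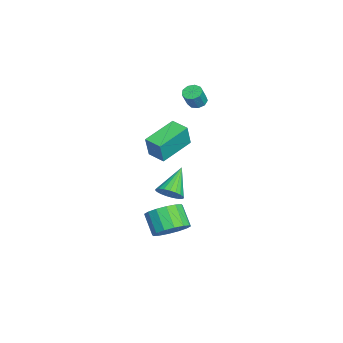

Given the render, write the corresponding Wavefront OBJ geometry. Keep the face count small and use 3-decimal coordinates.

v 1.368 1.871 -3.342
v 2.171 1.515 -2.766
v 1.254 1.074 -1.761
v 0.452 1.429 -2.338
v 2.099 2.03 -2.605
v 1.182 1.588 -1.601
v 1.832 2.501 -2.642
v 0.915 2.06 -1.638
v 1.44 2.804 -2.866
v 0.523 2.362 -1.862
v 1.029 2.857 -3.218
v 0.112 2.415 -2.214
v 0.709 2.645 -3.603
v -0.208 2.204 -2.599
v 0.566 2.226 -3.919
v -0.351 1.785 -2.914
v 0.638 1.712 -4.079
v -0.279 1.27 -3.075
v 0.905 1.24 -4.042
v -0.012 0.799 -3.038
v 1.297 0.938 -3.818
v 0.38 0.496 -2.814
v 1.708 0.885 -3.466
v 0.791 0.443 -2.462
v 2.028 1.096 -3.081
v 1.111 0.655 -2.077
v -3.906 3.139 3.386
v -3.526 2.828 3.096
v -3.014 2.55 4.064
v -3.394 2.861 4.354
v -3.398 3.194 3.133
v -2.886 2.917 4.101
v -3.508 3.535 3.289
v -2.995 3.257 4.257
v -3.804 3.69 3.49
v -3.291 3.412 4.458
v -4.147 3.587 3.642
v -3.635 3.309 4.61
v -4.378 3.275 3.675
v -3.866 2.997 4.643
v -4.388 2.899 3.572
v -3.876 2.621 4.54
v -4.173 2.635 3.382
v -3.66 2.357 4.35
v -3.832 2.607 3.194
v -3.32 2.329 4.162
v 2.664 1.79 0.313
v 3.186 1.826 0.877
v 1.376 2.39 1.467
v 3.207 2.118 0.749
v 3.134 2.354 0.545
v 2.98 2.492 0.301
v 2.771 2.51 0.059
v 2.543 2.402 -0.139
v 2.337 2.189 -0.259
v 2.187 1.907 -0.28
v 2.119 1.605 -0.199
v 2.145 1.335 -0.029
v 2.262 1.144 0.2
v 2.447 1.064 0.448
v 2.67 1.11 0.673
v 2.892 1.274 0.836
v 3.075 1.527 0.908
v -0.662 2.066 2.618
v -0.296 1.896 3.927
v 0.042 2.826 2.52
v 0.408 2.656 3.829
v 0.732 0.704 2.051
v 1.098 0.534 3.36
v 1.436 1.464 1.953
v 1.802 1.294 3.262
f 2 1 5
f 2 5 3
f 3 5 6
f 3 6 4
f 5 1 7
f 5 7 6
f 6 7 8
f 6 8 4
f 7 1 9
f 7 9 8
f 8 9 10
f 8 10 4
f 9 1 11
f 9 11 10
f 10 11 12
f 10 12 4
f 11 1 13
f 11 13 12
f 12 13 14
f 12 14 4
f 13 1 15
f 13 15 14
f 14 15 16
f 14 16 4
f 15 1 17
f 15 17 16
f 16 17 18
f 16 18 4
f 17 1 19
f 17 19 18
f 18 19 20
f 18 20 4
f 19 1 21
f 19 21 20
f 20 21 22
f 20 22 4
f 21 1 23
f 21 23 22
f 22 23 24
f 22 24 4
f 23 1 25
f 23 25 24
f 24 25 26
f 24 26 4
f 25 1 2
f 25 2 26
f 26 2 3
f 26 3 4
f 28 27 31
f 28 31 29
f 29 31 32
f 29 32 30
f 31 27 33
f 31 33 32
f 32 33 34
f 32 34 30
f 33 27 35
f 33 35 34
f 34 35 36
f 34 36 30
f 35 27 37
f 35 37 36
f 36 37 38
f 36 38 30
f 37 27 39
f 37 39 38
f 38 39 40
f 38 40 30
f 39 27 41
f 39 41 40
f 40 41 42
f 40 42 30
f 41 27 43
f 41 43 42
f 42 43 44
f 42 44 30
f 43 27 45
f 43 45 44
f 44 45 46
f 44 46 30
f 45 27 28
f 45 28 46
f 46 28 29
f 46 29 30
f 48 47 50
f 48 50 49
f 50 47 51
f 50 51 49
f 51 47 52
f 51 52 49
f 52 47 53
f 52 53 49
f 53 47 54
f 53 54 49
f 54 47 55
f 54 55 49
f 55 47 56
f 55 56 49
f 56 47 57
f 56 57 49
f 57 47 58
f 57 58 49
f 58 47 59
f 58 59 49
f 59 47 60
f 59 60 49
f 60 47 61
f 60 61 49
f 61 47 62
f 61 62 49
f 62 47 63
f 62 63 49
f 63 47 48
f 63 48 49
f 65 67 64
f 68 65 64
f 64 67 66
f 66 68 64
f 65 71 67
f 69 65 68
f 69 71 65
f 67 71 66
f 70 68 66
f 66 71 70
f 70 69 68
f 71 69 70



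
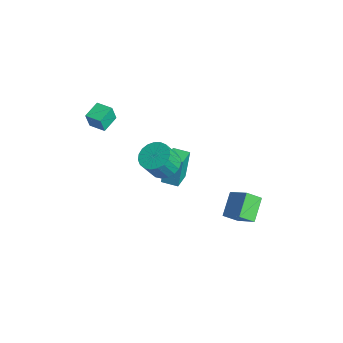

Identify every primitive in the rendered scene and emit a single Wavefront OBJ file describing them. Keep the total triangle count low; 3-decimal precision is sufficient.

v -0.503 3.836 -4.067
v -0.698 2.935 -3.363
v 0.775 4.293 -3.128
v 0.58 3.392 -2.424
v 0.54 2.868 -5.016
v 0.345 1.967 -4.312
v 1.818 3.325 -4.077
v 1.623 2.424 -3.373
v -3.866 -4.582 3.261
v -3.779 -4.858 4.353
v -4.491 -3.601 3.558
v -4.404 -3.877 4.651
v -2.956 -4.023 3.329
v -2.869 -4.299 4.422
v -3.581 -3.042 3.627
v -3.494 -3.318 4.719
v -1.396 -0.736 -0.499
v -1.626 -0.339 1.428
v -0.679 0.014 -0.567
v -0.909 0.411 1.359
v -0.431 -1.631 -0.199
v -0.661 -1.234 1.727
v 0.286 -0.881 -0.268
v 0.056 -0.484 1.659
v 0.574 -1.815 2.441
v 1.144 -1.085 2.79
v 1.297 -1.815 4.068
v 0.726 -2.545 3.719
v 0.768 -0.962 2.904
v 0.921 -1.692 4.183
v 0.358 -0.987 2.939
v 0.511 -1.717 4.218
v -0.014 -1.155 2.888
v 0.139 -1.885 4.166
v -0.284 -1.437 2.759
v -0.132 -2.167 4.037
v -0.407 -1.785 2.575
v -0.254 -2.515 3.854
v -0.36 -2.138 2.368
v -0.207 -2.867 3.647
v -0.151 -2.435 2.174
v 0.002 -3.164 3.452
v 0.183 -2.624 2.026
v 0.336 -3.354 3.304
v 0.584 -2.674 1.949
v 0.737 -3.404 3.228
v 0.984 -2.576 1.958
v 1.137 -3.305 3.236
v 1.312 -2.345 2.05
v 1.465 -3.075 3.328
v 1.513 -2.024 2.209
v 1.666 -2.753 3.488
v 1.552 -1.666 2.409
v 1.705 -2.395 3.688
v 1.421 -1.334 2.614
v 1.574 -2.063 3.893
f 2 4 1
f 5 2 1
f 1 4 3
f 3 5 1
f 2 8 4
f 6 2 5
f 6 8 2
f 4 8 3
f 7 5 3
f 3 8 7
f 7 6 5
f 8 6 7
f 10 12 9
f 13 10 9
f 9 12 11
f 11 13 9
f 10 16 12
f 14 10 13
f 14 16 10
f 12 16 11
f 15 13 11
f 11 16 15
f 15 14 13
f 16 14 15
f 18 20 17
f 21 18 17
f 17 20 19
f 19 21 17
f 18 24 20
f 22 18 21
f 22 24 18
f 20 24 19
f 23 21 19
f 19 24 23
f 23 22 21
f 24 22 23
f 26 25 29
f 26 29 27
f 27 29 30
f 27 30 28
f 29 25 31
f 29 31 30
f 30 31 32
f 30 32 28
f 31 25 33
f 31 33 32
f 32 33 34
f 32 34 28
f 33 25 35
f 33 35 34
f 34 35 36
f 34 36 28
f 35 25 37
f 35 37 36
f 36 37 38
f 36 38 28
f 37 25 39
f 37 39 38
f 38 39 40
f 38 40 28
f 39 25 41
f 39 41 40
f 40 41 42
f 40 42 28
f 41 25 43
f 41 43 42
f 42 43 44
f 42 44 28
f 43 25 45
f 43 45 44
f 44 45 46
f 44 46 28
f 45 25 47
f 45 47 46
f 46 47 48
f 46 48 28
f 47 25 49
f 47 49 48
f 48 49 50
f 48 50 28
f 49 25 51
f 49 51 50
f 50 51 52
f 50 52 28
f 51 25 53
f 51 53 52
f 52 53 54
f 52 54 28
f 53 25 55
f 53 55 54
f 54 55 56
f 54 56 28
f 55 25 26
f 55 26 56
f 56 26 27
f 56 27 28



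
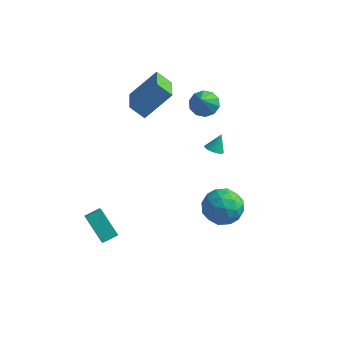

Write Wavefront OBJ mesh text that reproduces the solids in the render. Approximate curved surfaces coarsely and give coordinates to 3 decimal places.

v -3.65 1.167 2.904
v -2.554 2.263 4.336
v -4.488 2.933 2.193
v -3.391 4.029 3.624
v -2.829 1.271 2.196
v -1.732 2.367 3.627
v -3.666 3.037 1.484
v -2.57 4.133 2.916
v -0.261 3.194 2.765
v 0.363 3.674 3.025
v 0.061 1.946 4.295
v -0.067 3.839 3.25
v -0.572 3.757 3.289
v -0.958 3.46 3.129
v -1.078 3.061 2.829
v -0.886 2.713 2.505
v -0.455 2.548 2.28
v 0.05 2.63 2.241
v 0.436 2.928 2.401
v 0.556 3.326 2.701
v 2.566 0.334 -2.505
v 3.239 0.234 -1.531
v 1.561 -1.214 -1.969
v 2.234 -1.314 -0.995
v 1.477 -0.404 -1.103
v 2.099 0.553 -1.435
v 2.701 -1.533 -2.065
v 3.323 -0.576 -2.397
v 3.323 -0.919 -1.259
v 2.566 -0.222 -0.665
v 2.234 -0.758 -2.835
v 1.477 -0.061 -2.241
v 2.991 0.42 -2.065
v 1.809 -1.4 -1.435
v 1.364 -0.865 -1.499
v 1.76 -0.924 -0.926
v 2.321 0.607 -2.009
v 2.716 0.549 -1.436
v 1.68 0.173 -1.185
v 2.084 -1.529 -2.064
v 2.479 -1.587 -1.491
v 3.04 -0.056 -2.574
v 3.436 -0.115 -2.001
v 3.12 -1.153 -2.315
v 3.436 -0.317 -1.333
v 2.845 -1.227 -1.018
v 3.12 -1.355 -1.647
v 3.485 -0.793 -1.841
v 2.991 0.093 -0.984
v 2.4 -0.817 -0.668
v 1.955 -0.282 -0.732
v 2.321 0.28 -0.927
v 3.04 -0.585 -0.824
v 2.4 -0.163 -2.832
v 1.809 -1.073 -2.516
v 2.479 -1.26 -2.573
v 2.845 -0.698 -2.768
v 1.955 0.247 -2.482
v 1.364 -0.663 -2.167
v 1.315 -0.187 -1.659
v 1.68 0.375 -1.853
v 1.76 -0.395 -2.676
v 0.211 3.476 -1.285
v 0.726 3.256 -1.264
v 0.409 4.024 -0.375
v 0.761 3.45 -1.388
v 0.701 3.648 -1.495
v 0.556 3.817 -1.565
v 0.352 3.926 -1.587
v 0.123 3.958 -1.556
v -0.09 3.906 -1.479
v -0.252 3.78 -1.368
v -0.333 3.601 -1.242
v -0.32 3.401 -1.124
v -0.215 3.213 -1.034
v -0.037 3.071 -0.987
v 0.185 2.999 -0.991
v 0.411 3.01 -1.047
v 0.602 3.101 -1.143
v -3.197 -3.445 -4.396
v -2.854 -3.964 -3.832
v -4.416 -2.905 -3.158
v -4.074 -3.425 -2.594
v -2.626 -2.775 -4.126
v -2.284 -3.295 -3.562
v -3.846 -2.236 -2.888
v -3.503 -2.755 -2.324
f 2 4 1
f 5 2 1
f 1 4 3
f 3 5 1
f 2 8 4
f 6 2 5
f 6 8 2
f 4 8 3
f 7 5 3
f 3 8 7
f 7 6 5
f 8 6 7
f 10 9 12
f 10 12 11
f 12 9 13
f 12 13 11
f 13 9 14
f 13 14 11
f 14 9 15
f 14 15 11
f 15 9 16
f 15 16 11
f 16 9 17
f 16 17 11
f 17 9 18
f 17 18 11
f 18 9 19
f 18 19 11
f 19 9 20
f 19 20 11
f 20 9 10
f 20 10 11
f 21 58 37
f 58 32 61
f 37 61 26
f 58 61 37
f 21 37 33
f 37 26 38
f 33 38 22
f 37 38 33
f 21 33 42
f 33 22 43
f 42 43 28
f 33 43 42
f 21 42 54
f 42 28 57
f 54 57 31
f 42 57 54
f 21 54 58
f 54 31 62
f 58 62 32
f 54 62 58
f 22 38 49
f 38 26 52
f 49 52 30
f 38 52 49
f 26 61 39
f 61 32 60
f 39 60 25
f 61 60 39
f 32 62 59
f 62 31 55
f 59 55 23
f 62 55 59
f 31 57 56
f 57 28 44
f 56 44 27
f 57 44 56
f 28 43 48
f 43 22 45
f 48 45 29
f 43 45 48
f 24 50 36
f 50 30 51
f 36 51 25
f 50 51 36
f 24 36 34
f 36 25 35
f 34 35 23
f 36 35 34
f 24 34 41
f 34 23 40
f 41 40 27
f 34 40 41
f 24 41 46
f 41 27 47
f 46 47 29
f 41 47 46
f 24 46 50
f 46 29 53
f 50 53 30
f 46 53 50
f 25 51 39
f 51 30 52
f 39 52 26
f 51 52 39
f 23 35 59
f 35 25 60
f 59 60 32
f 35 60 59
f 27 40 56
f 40 23 55
f 56 55 31
f 40 55 56
f 29 47 48
f 47 27 44
f 48 44 28
f 47 44 48
f 30 53 49
f 53 29 45
f 49 45 22
f 53 45 49
f 64 63 66
f 64 66 65
f 66 63 67
f 66 67 65
f 67 63 68
f 67 68 65
f 68 63 69
f 68 69 65
f 69 63 70
f 69 70 65
f 70 63 71
f 70 71 65
f 71 63 72
f 71 72 65
f 72 63 73
f 72 73 65
f 73 63 74
f 73 74 65
f 74 63 75
f 74 75 65
f 75 63 76
f 75 76 65
f 76 63 77
f 76 77 65
f 77 63 78
f 77 78 65
f 78 63 79
f 78 79 65
f 79 63 64
f 79 64 65
f 81 83 80
f 84 81 80
f 80 83 82
f 82 84 80
f 81 87 83
f 85 81 84
f 85 87 81
f 83 87 82
f 86 84 82
f 82 87 86
f 86 85 84
f 87 85 86



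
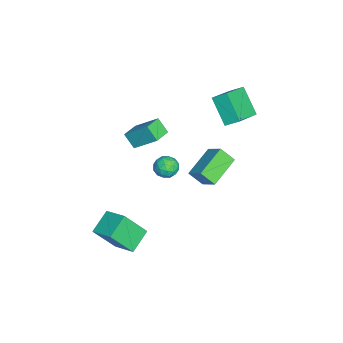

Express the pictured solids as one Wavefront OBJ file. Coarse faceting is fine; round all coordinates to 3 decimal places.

v -4.701 1.805 -3.37
v -4.786 0.968 -2.515
v -3.866 2.584 -2.526
v -3.951 1.746 -1.67
v -2.969 0.814 -4.17
v -3.054 -0.024 -3.314
v -2.134 1.592 -3.325
v -2.219 0.755 -2.47
v -5.299 2.063 2.46
v -3.484 1.234 3.337
v -5.188 2.904 3.026
v -3.373 2.075 3.903
v -4.207 2.905 0.997
v -2.392 2.076 1.874
v -4.096 3.746 1.563
v -2.281 2.917 2.44
v 3.146 -4.712 -3.194
v 1.932 -4.081 -2.444
v 2.732 -3.525 -4.864
v 1.518 -2.894 -4.114
v 4.082 -3.586 -2.626
v 2.868 -2.955 -1.876
v 3.668 -2.399 -4.296
v 2.454 -1.768 -3.546
v -1.724 -2.891 1.976
v -1.32 -1.555 3.128
v -1.336 -2.303 1.158
v -0.932 -0.967 2.31
v -0.628 -3.373 2.15
v -0.224 -2.037 3.302
v -0.24 -2.785 1.332
v 0.164 -1.449 2.484
v -0.911 -0.563 -1.45
v -0.478 -0.601 -0.792
v -1.582 -1.579 -1.068
v -1.149 -1.617 -0.41
v -1.652 -1.019 -0.517
v -1.237 -0.391 -0.753
v -0.823 -1.789 -1.107
v -0.408 -1.161 -1.343
v -0.424 -1.359 -0.58
v -0.936 -0.883 -0.215
v -1.124 -1.297 -1.645
v -1.636 -0.821 -1.28
v -0.636 -0.493 -1.155
v -1.424 -1.687 -0.705
v -1.72 -1.336 -0.768
v -1.465 -1.358 -0.381
v -1.082 -0.37 -1.132
v -0.827 -0.392 -0.745
v -1.517 -0.638 -0.583
v -1.233 -1.788 -1.115
v -0.978 -1.81 -0.728
v -0.595 -0.822 -1.479
v -0.34 -0.844 -1.092
v -0.543 -1.542 -1.277
v -0.349 -0.961 -0.643
v -0.743 -1.558 -0.419
v -0.552 -1.659 -0.828
v -0.308 -1.29 -0.967
v -0.65 -0.681 -0.429
v -1.045 -1.278 -0.204
v -1.34 -0.927 -0.267
v -1.096 -0.558 -0.406
v -0.618 -1.126 -0.304
v -1.015 -0.902 -1.656
v -1.41 -1.499 -1.431
v -0.964 -1.622 -1.454
v -0.72 -1.253 -1.593
v -1.317 -0.622 -1.441
v -1.711 -1.219 -1.217
v -1.752 -0.89 -0.893
v -1.508 -0.521 -1.032
v -1.442 -1.054 -1.556
f 2 4 1
f 5 2 1
f 1 4 3
f 3 5 1
f 2 8 4
f 6 2 5
f 6 8 2
f 4 8 3
f 7 5 3
f 3 8 7
f 7 6 5
f 8 6 7
f 10 12 9
f 13 10 9
f 9 12 11
f 11 13 9
f 10 16 12
f 14 10 13
f 14 16 10
f 12 16 11
f 15 13 11
f 11 16 15
f 15 14 13
f 16 14 15
f 18 20 17
f 21 18 17
f 17 20 19
f 19 21 17
f 18 24 20
f 22 18 21
f 22 24 18
f 20 24 19
f 23 21 19
f 19 24 23
f 23 22 21
f 24 22 23
f 26 28 25
f 29 26 25
f 25 28 27
f 27 29 25
f 26 32 28
f 30 26 29
f 30 32 26
f 28 32 27
f 31 29 27
f 27 32 31
f 31 30 29
f 32 30 31
f 33 70 49
f 70 44 73
f 49 73 38
f 70 73 49
f 33 49 45
f 49 38 50
f 45 50 34
f 49 50 45
f 33 45 54
f 45 34 55
f 54 55 40
f 45 55 54
f 33 54 66
f 54 40 69
f 66 69 43
f 54 69 66
f 33 66 70
f 66 43 74
f 70 74 44
f 66 74 70
f 34 50 61
f 50 38 64
f 61 64 42
f 50 64 61
f 38 73 51
f 73 44 72
f 51 72 37
f 73 72 51
f 44 74 71
f 74 43 67
f 71 67 35
f 74 67 71
f 43 69 68
f 69 40 56
f 68 56 39
f 69 56 68
f 40 55 60
f 55 34 57
f 60 57 41
f 55 57 60
f 36 62 48
f 62 42 63
f 48 63 37
f 62 63 48
f 36 48 46
f 48 37 47
f 46 47 35
f 48 47 46
f 36 46 53
f 46 35 52
f 53 52 39
f 46 52 53
f 36 53 58
f 53 39 59
f 58 59 41
f 53 59 58
f 36 58 62
f 58 41 65
f 62 65 42
f 58 65 62
f 37 63 51
f 63 42 64
f 51 64 38
f 63 64 51
f 35 47 71
f 47 37 72
f 71 72 44
f 47 72 71
f 39 52 68
f 52 35 67
f 68 67 43
f 52 67 68
f 41 59 60
f 59 39 56
f 60 56 40
f 59 56 60
f 42 65 61
f 65 41 57
f 61 57 34
f 65 57 61



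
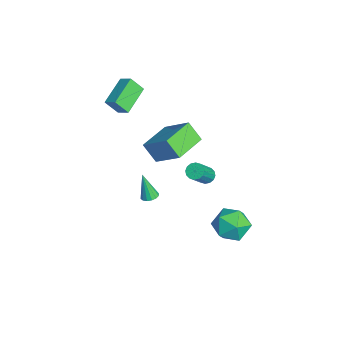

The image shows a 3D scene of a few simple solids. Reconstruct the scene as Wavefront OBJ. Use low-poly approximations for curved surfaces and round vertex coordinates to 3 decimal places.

v -1.276 1.072 2.948
v -0.044 2.179 4.288
v -0.686 1.693 1.892
v 0.546 2.801 3.232
v 0.134 -0.401 2.868
v 1.366 0.707 4.208
v 0.724 0.221 1.812
v 1.956 1.328 3.152
v -4.724 -0.161 3.533
v -4.829 -0.886 4.471
v -4.106 0.343 3.992
v -4.211 -0.381 4.93
v -3.289 -1.279 2.83
v -3.394 -2.003 3.768
v -2.671 -0.774 3.289
v -2.776 -1.499 4.227
v -1.677 0.229 -3.721
v -1.353 -0.215 -3.74
v -2.063 -0.129 -1.999
v -1.182 -0.002 -3.658
v -1.144 0.272 -3.592
v -1.249 0.535 -3.561
v -1.468 0.716 -3.572
v -1.744 0.767 -3.624
v -2.001 0.673 -3.701
v -2.172 0.461 -3.783
v -2.21 0.187 -3.849
v -2.105 -0.076 -3.88
v -1.886 -0.257 -3.869
v -1.61 -0.308 -3.818
v 3.353 4.659 -2.8
v 3.853 5.018 -1.759
v 3.047 2.882 -2.041
v 3.547 3.241 -1
v 2.478 3.689 -1.343
v 2.667 4.788 -1.812
v 4.233 3.112 -1.988
v 4.422 4.211 -2.457
v 4.397 4.062 -1.257
v 3.312 4.418 -0.859
v 3.588 3.482 -2.941
v 2.503 3.838 -2.543
v -3.459 3.857 -4.076
v -3.012 3.728 -4.439
v -2.074 2.894 -2.986
v -2.521 3.023 -2.624
v -2.944 4.003 -4.325
v -2.006 3.169 -2.872
v -3.014 4.239 -4.144
v -2.077 3.405 -2.691
v -3.204 4.373 -3.945
v -2.266 3.538 -2.492
v -3.461 4.368 -3.781
v -2.524 3.534 -2.329
v -3.718 4.227 -3.697
v -2.781 3.392 -2.244
v -3.906 3.986 -3.714
v -2.968 3.152 -2.261
v -3.974 3.711 -3.828
v -3.036 2.877 -2.375
v -3.903 3.475 -4.009
v -2.966 2.641 -2.556
v -3.714 3.342 -4.208
v -2.776 2.507 -2.755
v -3.456 3.346 -4.371
v -2.519 2.512 -2.919
v -3.199 3.488 -4.456
v -2.262 2.653 -3.003
f 2 4 1
f 5 2 1
f 1 4 3
f 3 5 1
f 2 8 4
f 6 2 5
f 6 8 2
f 4 8 3
f 7 5 3
f 3 8 7
f 7 6 5
f 8 6 7
f 10 12 9
f 13 10 9
f 9 12 11
f 11 13 9
f 10 16 12
f 14 10 13
f 14 16 10
f 12 16 11
f 15 13 11
f 11 16 15
f 15 14 13
f 16 14 15
f 18 17 20
f 18 20 19
f 20 17 21
f 20 21 19
f 21 17 22
f 21 22 19
f 22 17 23
f 22 23 19
f 23 17 24
f 23 24 19
f 24 17 25
f 24 25 19
f 25 17 26
f 25 26 19
f 26 17 27
f 26 27 19
f 27 17 28
f 27 28 19
f 28 17 29
f 28 29 19
f 29 17 30
f 29 30 19
f 30 17 18
f 30 18 19
f 31 42 36
f 31 36 32
f 31 32 38
f 31 38 41
f 31 41 42
f 32 36 40
f 36 42 35
f 42 41 33
f 41 38 37
f 38 32 39
f 34 40 35
f 34 35 33
f 34 33 37
f 34 37 39
f 34 39 40
f 35 40 36
f 33 35 42
f 37 33 41
f 39 37 38
f 40 39 32
f 44 43 47
f 44 47 45
f 45 47 48
f 45 48 46
f 47 43 49
f 47 49 48
f 48 49 50
f 48 50 46
f 49 43 51
f 49 51 50
f 50 51 52
f 50 52 46
f 51 43 53
f 51 53 52
f 52 53 54
f 52 54 46
f 53 43 55
f 53 55 54
f 54 55 56
f 54 56 46
f 55 43 57
f 55 57 56
f 56 57 58
f 56 58 46
f 57 43 59
f 57 59 58
f 58 59 60
f 58 60 46
f 59 43 61
f 59 61 60
f 60 61 62
f 60 62 46
f 61 43 63
f 61 63 62
f 62 63 64
f 62 64 46
f 63 43 65
f 63 65 64
f 64 65 66
f 64 66 46
f 65 43 67
f 65 67 66
f 66 67 68
f 66 68 46
f 67 43 44
f 67 44 68
f 68 44 45
f 68 45 46



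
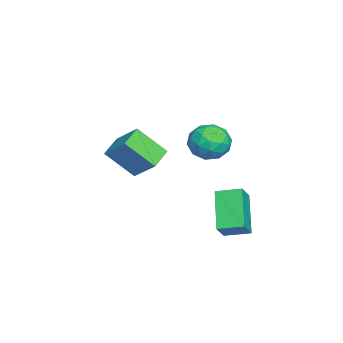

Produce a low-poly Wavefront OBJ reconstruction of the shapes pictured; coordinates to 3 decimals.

v -2.593 -4.79 0.946
v -1.945 -3.744 2
v -2.61 -3.45 -0.373
v -1.962 -2.404 0.681
v -1.438 -5.136 0.579
v -0.79 -4.09 1.633
v -1.455 -3.796 -0.74
v -0.807 -2.75 0.314
v 3.471 0.846 -1.23
v 1.933 0.552 0.124
v 3.49 1.994 -0.958
v 1.953 1.7 0.396
v 4.227 0.64 -0.416
v 2.69 0.346 0.938
v 4.247 1.788 -0.144
v 2.709 1.494 1.21
v -0.061 0.507 2.861
v 0.439 0.388 1.993
v 0.761 -0.748 3.507
v 1.261 -0.867 2.639
v 1.432 -0.054 3.212
v 0.924 0.721 2.813
v 0.276 -1.081 2.687
v -0.232 -0.306 2.288
v 0.647 -0.594 1.885
v 1.362 0.04 2.21
v -0.162 -0.4 3.29
v 0.553 0.234 3.615
v 0.117 0.558 2.37
v 1.083 -0.918 3.13
v 1.183 -0.44 3.467
v 1.478 -0.51 2.956
v 0.402 0.754 2.852
v 0.696 0.683 2.342
v 1.28 0.424 3.058
v 0.504 -1.043 3.158
v 0.798 -1.114 2.648
v -0.278 0.15 2.544
v 0.017 0.08 2.033
v -0.08 -0.784 2.442
v 0.533 -0.09 1.797
v 1.016 -0.828 2.176
v 0.437 -0.953 2.205
v 0.139 -0.497 1.97
v 0.954 0.283 1.987
v 1.436 -0.454 2.367
v 1.537 0.023 2.704
v 1.239 0.479 2.469
v 1.076 -0.294 1.924
v -0.236 0.094 3.133
v 0.246 -0.643 3.513
v -0.039 -0.839 3.031
v -0.337 -0.383 2.796
v 0.184 0.468 3.324
v 0.667 -0.27 3.703
v 1.061 0.137 3.53
v 0.763 0.593 3.295
v 0.124 -0.066 3.576
f 2 4 1
f 5 2 1
f 1 4 3
f 3 5 1
f 2 8 4
f 6 2 5
f 6 8 2
f 4 8 3
f 7 5 3
f 3 8 7
f 7 6 5
f 8 6 7
f 10 12 9
f 13 10 9
f 9 12 11
f 11 13 9
f 10 16 12
f 14 10 13
f 14 16 10
f 12 16 11
f 15 13 11
f 11 16 15
f 15 14 13
f 16 14 15
f 17 54 33
f 54 28 57
f 33 57 22
f 54 57 33
f 17 33 29
f 33 22 34
f 29 34 18
f 33 34 29
f 17 29 38
f 29 18 39
f 38 39 24
f 29 39 38
f 17 38 50
f 38 24 53
f 50 53 27
f 38 53 50
f 17 50 54
f 50 27 58
f 54 58 28
f 50 58 54
f 18 34 45
f 34 22 48
f 45 48 26
f 34 48 45
f 22 57 35
f 57 28 56
f 35 56 21
f 57 56 35
f 28 58 55
f 58 27 51
f 55 51 19
f 58 51 55
f 27 53 52
f 53 24 40
f 52 40 23
f 53 40 52
f 24 39 44
f 39 18 41
f 44 41 25
f 39 41 44
f 20 46 32
f 46 26 47
f 32 47 21
f 46 47 32
f 20 32 30
f 32 21 31
f 30 31 19
f 32 31 30
f 20 30 37
f 30 19 36
f 37 36 23
f 30 36 37
f 20 37 42
f 37 23 43
f 42 43 25
f 37 43 42
f 20 42 46
f 42 25 49
f 46 49 26
f 42 49 46
f 21 47 35
f 47 26 48
f 35 48 22
f 47 48 35
f 19 31 55
f 31 21 56
f 55 56 28
f 31 56 55
f 23 36 52
f 36 19 51
f 52 51 27
f 36 51 52
f 25 43 44
f 43 23 40
f 44 40 24
f 43 40 44
f 26 49 45
f 49 25 41
f 45 41 18
f 49 41 45



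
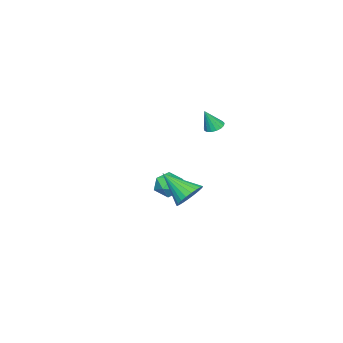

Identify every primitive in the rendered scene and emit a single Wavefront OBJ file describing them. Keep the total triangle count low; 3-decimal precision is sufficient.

v 3.523 3.668 -0.006
v 4.204 3.314 -0.437
v 3.457 2.132 1.146
v 4.365 3.492 -0.192
v 4.399 3.696 0.083
v 4.299 3.895 0.343
v 4.081 4.061 0.551
v 3.778 4.166 0.674
v 3.436 4.195 0.693
v 3.108 4.144 0.606
v 2.843 4.021 0.426
v 2.682 3.844 0.181
v 2.648 3.64 -0.094
v 2.748 3.44 -0.354
v 2.966 3.275 -0.562
v 3.269 3.169 -0.685
v 3.611 3.14 -0.704
v 3.939 3.191 -0.617
v -0.721 2.739 2.84
v -0.199 2.875 2.689
v -0.299 2.401 4
v -0.298 3.102 2.791
v -0.494 3.246 2.905
v -0.741 3.274 3.003
v -0.985 3.179 3.064
v -1.167 2.983 3.073
v -1.248 2.732 3.03
v -1.208 2.481 2.942
v -1.056 2.29 2.831
v -0.828 2.202 2.723
v -0.575 2.236 2.641
v -0.356 2.386 2.604
v -0.22 2.616 2.622
v -2.949 -0.467 -3.445
v -2.374 -1.149 -3.296
v -4.066 -1.411 -3.464
v -3.491 -2.093 -3.315
v -3.65 -1.486 -2.664
v -2.959 -0.902 -2.653
v -3.481 -1.658 -4.107
v -2.79 -1.074 -4.096
v -2.703 -1.885 -3.706
v -2.808 -1.779 -2.814
v -3.632 -0.781 -3.946
v -3.737 -0.675 -3.054
f 2 1 4
f 2 4 3
f 4 1 5
f 4 5 3
f 5 1 6
f 5 6 3
f 6 1 7
f 6 7 3
f 7 1 8
f 7 8 3
f 8 1 9
f 8 9 3
f 9 1 10
f 9 10 3
f 10 1 11
f 10 11 3
f 11 1 12
f 11 12 3
f 12 1 13
f 12 13 3
f 13 1 14
f 13 14 3
f 14 1 15
f 14 15 3
f 15 1 16
f 15 16 3
f 16 1 17
f 16 17 3
f 17 1 18
f 17 18 3
f 18 1 2
f 18 2 3
f 20 19 22
f 20 22 21
f 22 19 23
f 22 23 21
f 23 19 24
f 23 24 21
f 24 19 25
f 24 25 21
f 25 19 26
f 25 26 21
f 26 19 27
f 26 27 21
f 27 19 28
f 27 28 21
f 28 19 29
f 28 29 21
f 29 19 30
f 29 30 21
f 30 19 31
f 30 31 21
f 31 19 32
f 31 32 21
f 32 19 33
f 32 33 21
f 33 19 20
f 33 20 21
f 34 45 39
f 34 39 35
f 34 35 41
f 34 41 44
f 34 44 45
f 35 39 43
f 39 45 38
f 45 44 36
f 44 41 40
f 41 35 42
f 37 43 38
f 37 38 36
f 37 36 40
f 37 40 42
f 37 42 43
f 38 43 39
f 36 38 45
f 40 36 44
f 42 40 41
f 43 42 35



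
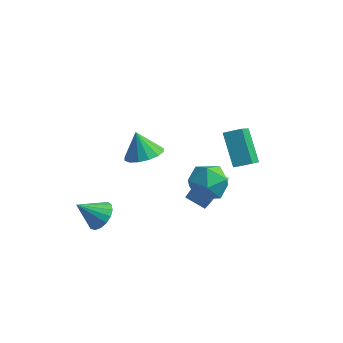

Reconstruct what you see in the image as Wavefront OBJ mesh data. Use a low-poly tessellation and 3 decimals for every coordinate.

v -1.371 1.586 -1.724
v -0.428 1.32 -1.245
v -1.989 1.894 -0.336
v -0.388 1.873 -1.35
v -0.611 2.349 -1.555
v -1.038 2.621 -1.805
v -1.553 2.615 -2.034
v -2.02 2.334 -2.179
v -2.313 1.852 -2.203
v -2.353 1.299 -2.098
v -2.13 0.823 -1.893
v -1.704 0.551 -1.643
v -1.188 0.557 -1.414
v -0.721 0.838 -1.268
v -1.309 -3.571 -2.284
v -0.925 -3.067 -1.645
v -2.291 -4.229 -1.176
v -1.25 -2.823 -1.788
v -1.588 -2.75 -2.044
v -1.862 -2.865 -2.356
v -2.01 -3.142 -2.651
v -1.997 -3.518 -2.862
v -1.826 -3.905 -2.941
v -1.537 -4.216 -2.869
v -1.195 -4.38 -2.663
v -0.88 -4.358 -2.37
v -0.663 -4.156 -2.058
v -0.594 -3.82 -1.797
v -0.688 -3.427 -1.648
v 4.122 -1.189 1.94
v 4.714 -1.503 0.971
v 3.166 -2.837 1.889
v 3.758 -3.151 0.92
v 4.315 -3.085 1.956
v 4.906 -2.067 1.988
v 2.974 -2.273 0.872
v 3.565 -1.255 0.904
v 4.005 -2.173 0.312
v 4.834 -2.675 0.982
v 3.046 -1.665 1.878
v 3.875 -2.167 2.548
v 3.945 0.948 -0.084
v 2.866 2.052 1.37
v 3.663 2.565 -1.52
v 2.584 3.668 -0.066
v 4.796 1.372 0.226
v 3.717 2.475 1.68
v 4.514 2.988 -1.21
v 3.435 4.092 0.244
v 3.583 -0.266 -1.352
v 3.956 -0.889 -0.539
v 2.891 -0.897 -0.056
v 2.517 -0.274 -0.868
v 4.031 -0.402 -0.368
v 2.965 -0.41 0.116
v 4.002 0.116 -0.421
v 2.937 0.108 0.063
v 3.878 0.546 -0.688
v 2.813 0.538 -0.204
v 3.686 0.791 -1.107
v 2.621 0.783 -0.623
v 3.47 0.794 -1.582
v 2.405 0.786 -1.098
v 3.28 0.553 -2.004
v 2.215 0.545 -1.52
v 3.16 0.125 -2.277
v 2.094 0.117 -1.793
v 3.136 -0.392 -2.338
v 2.071 -0.4 -1.854
v 3.214 -0.881 -2.173
v 2.149 -0.889 -1.689
v 3.377 -1.229 -1.82
v 2.312 -1.237 -1.336
v 3.587 -1.356 -1.36
v 2.522 -1.364 -0.876
v 3.796 -1.234 -0.897
v 2.731 -1.241 -0.414
f 2 1 4
f 2 4 3
f 4 1 5
f 4 5 3
f 5 1 6
f 5 6 3
f 6 1 7
f 6 7 3
f 7 1 8
f 7 8 3
f 8 1 9
f 8 9 3
f 9 1 10
f 9 10 3
f 10 1 11
f 10 11 3
f 11 1 12
f 11 12 3
f 12 1 13
f 12 13 3
f 13 1 14
f 13 14 3
f 14 1 2
f 14 2 3
f 16 15 18
f 16 18 17
f 18 15 19
f 18 19 17
f 19 15 20
f 19 20 17
f 20 15 21
f 20 21 17
f 21 15 22
f 21 22 17
f 22 15 23
f 22 23 17
f 23 15 24
f 23 24 17
f 24 15 25
f 24 25 17
f 25 15 26
f 25 26 17
f 26 15 27
f 26 27 17
f 27 15 28
f 27 28 17
f 28 15 29
f 28 29 17
f 29 15 16
f 29 16 17
f 30 41 35
f 30 35 31
f 30 31 37
f 30 37 40
f 30 40 41
f 31 35 39
f 35 41 34
f 41 40 32
f 40 37 36
f 37 31 38
f 33 39 34
f 33 34 32
f 33 32 36
f 33 36 38
f 33 38 39
f 34 39 35
f 32 34 41
f 36 32 40
f 38 36 37
f 39 38 31
f 43 45 42
f 46 43 42
f 42 45 44
f 44 46 42
f 43 49 45
f 47 43 46
f 47 49 43
f 45 49 44
f 48 46 44
f 44 49 48
f 48 47 46
f 49 47 48
f 51 50 54
f 51 54 52
f 52 54 55
f 52 55 53
f 54 50 56
f 54 56 55
f 55 56 57
f 55 57 53
f 56 50 58
f 56 58 57
f 57 58 59
f 57 59 53
f 58 50 60
f 58 60 59
f 59 60 61
f 59 61 53
f 60 50 62
f 60 62 61
f 61 62 63
f 61 63 53
f 62 50 64
f 62 64 63
f 63 64 65
f 63 65 53
f 64 50 66
f 64 66 65
f 65 66 67
f 65 67 53
f 66 50 68
f 66 68 67
f 67 68 69
f 67 69 53
f 68 50 70
f 68 70 69
f 69 70 71
f 69 71 53
f 70 50 72
f 70 72 71
f 71 72 73
f 71 73 53
f 72 50 74
f 72 74 73
f 73 74 75
f 73 75 53
f 74 50 76
f 74 76 75
f 75 76 77
f 75 77 53
f 76 50 51
f 76 51 77
f 77 51 52
f 77 52 53



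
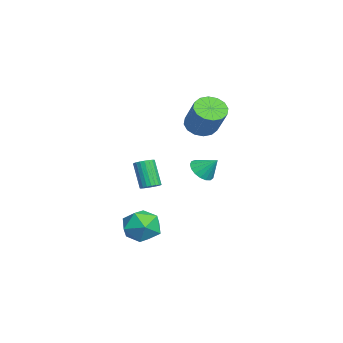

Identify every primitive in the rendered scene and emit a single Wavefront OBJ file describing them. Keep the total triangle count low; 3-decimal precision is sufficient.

v 1.902 -2.642 -3.258
v 2.496 -3.451 -2.546
v 0.304 -3.829 -3.274
v 0.898 -4.638 -2.562
v 0.558 -3.548 -2.103
v 1.545 -2.815 -2.093
v 1.255 -4.465 -3.727
v 2.242 -3.732 -3.717
v 2.095 -4.578 -2.836
v 1.665 -4.011 -1.832
v 1.135 -3.269 -3.988
v 0.705 -2.702 -2.984
v -2.162 -3.136 -1.412
v -1.62 -3.112 -1.134
v -2.415 -3.48 0.45
v -2.958 -3.504 0.172
v -1.698 -2.871 -1.117
v -2.493 -3.24 0.466
v -1.857 -2.676 -1.152
v -2.652 -3.045 0.432
v -2.068 -2.561 -1.231
v -2.864 -2.929 0.353
v -2.296 -2.545 -1.342
v -3.091 -2.913 0.242
v -2.501 -2.631 -1.464
v -3.296 -2.999 0.119
v -2.647 -2.804 -1.578
v -3.442 -3.173 0.006
v -2.709 -3.035 -1.663
v -3.504 -3.403 -0.079
v -2.677 -3.283 -1.704
v -3.472 -3.652 -0.121
v -2.556 -3.506 -1.695
v -3.351 -3.874 -0.112
v -2.367 -3.665 -1.637
v -3.162 -4.033 -0.054
v -2.142 -3.732 -1.54
v -2.937 -4.1 0.044
v -1.921 -3.696 -1.421
v -2.716 -4.064 0.163
v -1.742 -3.563 -1.3
v -2.537 -3.932 0.284
v -1.635 -3.357 -1.199
v -2.43 -3.725 0.385
v 1.724 -0.463 1.304
v 2.499 -0.58 1.063
v 2.116 0.343 2.176
v 2.376 -0.28 0.842
v 2.104 -0.022 0.726
v 1.744 0.135 0.743
v 1.38 0.155 0.888
v 1.095 0.034 1.129
v 0.954 -0.201 1.41
v 0.989 -0.496 1.666
v 1.192 -0.784 1.84
v 1.518 -0.997 1.891
v 1.89 -1.088 1.807
v 2.224 -1.036 1.608
v 2.444 -0.853 1.34
v -3.607 -0.343 2.774
v -3.075 0.232 2.169
v -1.721 0.718 3.82
v -2.253 0.143 4.426
v -3.43 0.543 2.369
v -2.076 1.028 4.02
v -3.833 0.616 2.677
v -2.478 1.102 4.329
v -4.175 0.433 3.012
v -2.821 0.918 4.663
v -4.365 0.041 3.283
v -3.011 0.527 4.934
v -4.352 -0.453 3.417
v -2.998 0.033 5.069
v -4.139 -0.918 3.38
v -2.785 -0.432 5.031
v -3.784 -1.228 3.18
v -2.43 -0.743 4.831
v -3.382 -1.302 2.871
v -2.027 -0.816 4.523
v -3.039 -1.118 2.537
v -1.685 -0.633 4.188
v -2.849 -0.727 2.266
v -1.495 -0.241 3.917
v -2.862 -0.233 2.131
v -1.508 0.253 3.783
f 1 12 6
f 1 6 2
f 1 2 8
f 1 8 11
f 1 11 12
f 2 6 10
f 6 12 5
f 12 11 3
f 11 8 7
f 8 2 9
f 4 10 5
f 4 5 3
f 4 3 7
f 4 7 9
f 4 9 10
f 5 10 6
f 3 5 12
f 7 3 11
f 9 7 8
f 10 9 2
f 14 13 17
f 14 17 15
f 15 17 18
f 15 18 16
f 17 13 19
f 17 19 18
f 18 19 20
f 18 20 16
f 19 13 21
f 19 21 20
f 20 21 22
f 20 22 16
f 21 13 23
f 21 23 22
f 22 23 24
f 22 24 16
f 23 13 25
f 23 25 24
f 24 25 26
f 24 26 16
f 25 13 27
f 25 27 26
f 26 27 28
f 26 28 16
f 27 13 29
f 27 29 28
f 28 29 30
f 28 30 16
f 29 13 31
f 29 31 30
f 30 31 32
f 30 32 16
f 31 13 33
f 31 33 32
f 32 33 34
f 32 34 16
f 33 13 35
f 33 35 34
f 34 35 36
f 34 36 16
f 35 13 37
f 35 37 36
f 36 37 38
f 36 38 16
f 37 13 39
f 37 39 38
f 38 39 40
f 38 40 16
f 39 13 41
f 39 41 40
f 40 41 42
f 40 42 16
f 41 13 43
f 41 43 42
f 42 43 44
f 42 44 16
f 43 13 14
f 43 14 44
f 44 14 15
f 44 15 16
f 46 45 48
f 46 48 47
f 48 45 49
f 48 49 47
f 49 45 50
f 49 50 47
f 50 45 51
f 50 51 47
f 51 45 52
f 51 52 47
f 52 45 53
f 52 53 47
f 53 45 54
f 53 54 47
f 54 45 55
f 54 55 47
f 55 45 56
f 55 56 47
f 56 45 57
f 56 57 47
f 57 45 58
f 57 58 47
f 58 45 59
f 58 59 47
f 59 45 46
f 59 46 47
f 61 60 64
f 61 64 62
f 62 64 65
f 62 65 63
f 64 60 66
f 64 66 65
f 65 66 67
f 65 67 63
f 66 60 68
f 66 68 67
f 67 68 69
f 67 69 63
f 68 60 70
f 68 70 69
f 69 70 71
f 69 71 63
f 70 60 72
f 70 72 71
f 71 72 73
f 71 73 63
f 72 60 74
f 72 74 73
f 73 74 75
f 73 75 63
f 74 60 76
f 74 76 75
f 75 76 77
f 75 77 63
f 76 60 78
f 76 78 77
f 77 78 79
f 77 79 63
f 78 60 80
f 78 80 79
f 79 80 81
f 79 81 63
f 80 60 82
f 80 82 81
f 81 82 83
f 81 83 63
f 82 60 84
f 82 84 83
f 83 84 85
f 83 85 63
f 84 60 61
f 84 61 85
f 85 61 62
f 85 62 63



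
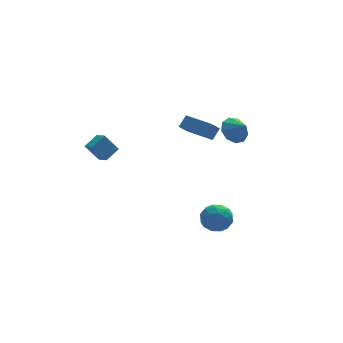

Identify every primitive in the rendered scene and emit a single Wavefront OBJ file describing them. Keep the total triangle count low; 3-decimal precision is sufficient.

v -4.296 3.543 -1.912
v -4.03 2.835 -1.569
v -3.495 4.057 -1.469
v -3.229 3.349 -1.127
v -3.571 3.311 -2.953
v -3.305 2.603 -2.611
v -2.77 3.825 -2.511
v -2.504 3.117 -2.168
v 1.59 0.639 -0.252
v 2.09 0.984 0.356
v 0.64 2.267 -0.392
v 1.14 2.612 0.217
v 2.14 0.908 -0.857
v 2.64 1.253 -0.248
v 1.19 2.536 -0.996
v 1.69 2.881 -0.388
v 0.86 -3.517 -2.909
v 1.367 -3.131 -3.579
v 0.613 -4.709 -3.781
v 1.12 -4.323 -4.451
v 1.527 -4.617 -3.674
v 1.68 -3.881 -3.135
v 0.3 -3.959 -4.225
v 0.453 -3.223 -3.686
v 1.021 -3.405 -4.393
v 1.78 -3.811 -4.053
v 0.2 -4.029 -3.307
v 0.959 -4.435 -2.967
v 1.135 -3.22 -3.167
v 0.845 -4.62 -4.193
v 1.084 -4.793 -3.736
v 1.382 -4.566 -4.13
v 1.319 -3.66 -2.906
v 1.617 -3.433 -3.301
v 1.711 -4.307 -3.357
v 0.363 -4.407 -4.059
v 0.661 -4.18 -4.454
v 0.598 -3.274 -3.23
v 0.896 -3.047 -3.624
v 0.269 -3.533 -4.003
v 1.23 -3.154 -4.04
v 1.085 -3.854 -4.552
v 0.603 -3.64 -4.419
v 0.693 -3.207 -4.102
v 1.676 -3.393 -3.84
v 1.531 -4.093 -4.353
v 1.77 -4.266 -3.896
v 1.86 -3.833 -3.579
v 1.473 -3.553 -4.318
v 0.449 -3.747 -3.007
v 0.304 -4.447 -3.52
v 0.12 -4.007 -3.781
v 0.21 -3.574 -3.464
v 0.895 -3.986 -2.808
v 0.75 -4.686 -3.32
v 1.287 -4.633 -3.258
v 1.377 -4.2 -2.941
v 0.507 -4.287 -3.042
v 3.095 0.028 0.261
v 3.498 0.703 0.678
v 3.525 -0.648 0.939
v 2.95 0.603 0.925
v 2.471 0.233 0.861
v 2.283 -0.232 0.516
v 2.475 -0.576 0.052
v 2.958 -0.637 -0.315
v 3.504 -0.387 -0.412
v 3.859 0.057 -0.195
v 3.857 0.488 0.236
f 2 4 1
f 5 2 1
f 1 4 3
f 3 5 1
f 2 8 4
f 6 2 5
f 6 8 2
f 4 8 3
f 7 5 3
f 3 8 7
f 7 6 5
f 8 6 7
f 10 12 9
f 13 10 9
f 9 12 11
f 11 13 9
f 10 16 12
f 14 10 13
f 14 16 10
f 12 16 11
f 15 13 11
f 11 16 15
f 15 14 13
f 16 14 15
f 17 54 33
f 54 28 57
f 33 57 22
f 54 57 33
f 17 33 29
f 33 22 34
f 29 34 18
f 33 34 29
f 17 29 38
f 29 18 39
f 38 39 24
f 29 39 38
f 17 38 50
f 38 24 53
f 50 53 27
f 38 53 50
f 17 50 54
f 50 27 58
f 54 58 28
f 50 58 54
f 18 34 45
f 34 22 48
f 45 48 26
f 34 48 45
f 22 57 35
f 57 28 56
f 35 56 21
f 57 56 35
f 28 58 55
f 58 27 51
f 55 51 19
f 58 51 55
f 27 53 52
f 53 24 40
f 52 40 23
f 53 40 52
f 24 39 44
f 39 18 41
f 44 41 25
f 39 41 44
f 20 46 32
f 46 26 47
f 32 47 21
f 46 47 32
f 20 32 30
f 32 21 31
f 30 31 19
f 32 31 30
f 20 30 37
f 30 19 36
f 37 36 23
f 30 36 37
f 20 37 42
f 37 23 43
f 42 43 25
f 37 43 42
f 20 42 46
f 42 25 49
f 46 49 26
f 42 49 46
f 21 47 35
f 47 26 48
f 35 48 22
f 47 48 35
f 19 31 55
f 31 21 56
f 55 56 28
f 31 56 55
f 23 36 52
f 36 19 51
f 52 51 27
f 36 51 52
f 25 43 44
f 43 23 40
f 44 40 24
f 43 40 44
f 26 49 45
f 49 25 41
f 45 41 18
f 49 41 45
f 60 59 62
f 60 62 61
f 62 59 63
f 62 63 61
f 63 59 64
f 63 64 61
f 64 59 65
f 64 65 61
f 65 59 66
f 65 66 61
f 66 59 67
f 66 67 61
f 67 59 68
f 67 68 61
f 68 59 69
f 68 69 61
f 69 59 60
f 69 60 61

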